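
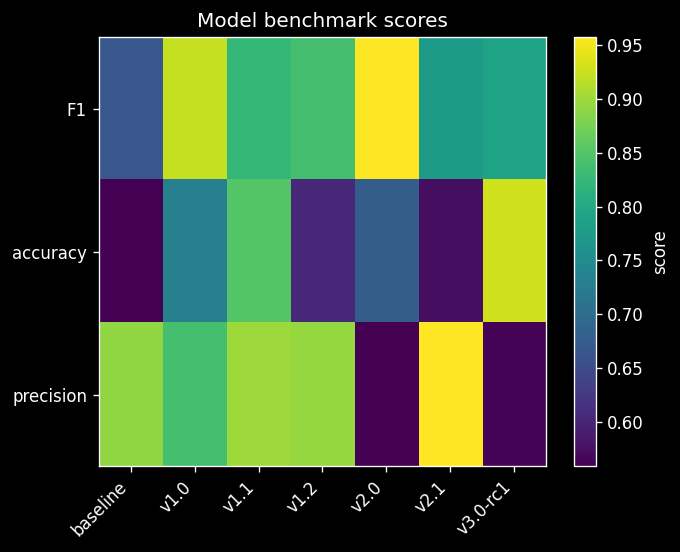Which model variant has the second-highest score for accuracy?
Top 3 for accuracy: v3.0-rc1 ≈ 0.95, v1.1 ≈ 0.85, v1.0 ≈ 0.75.

v1.1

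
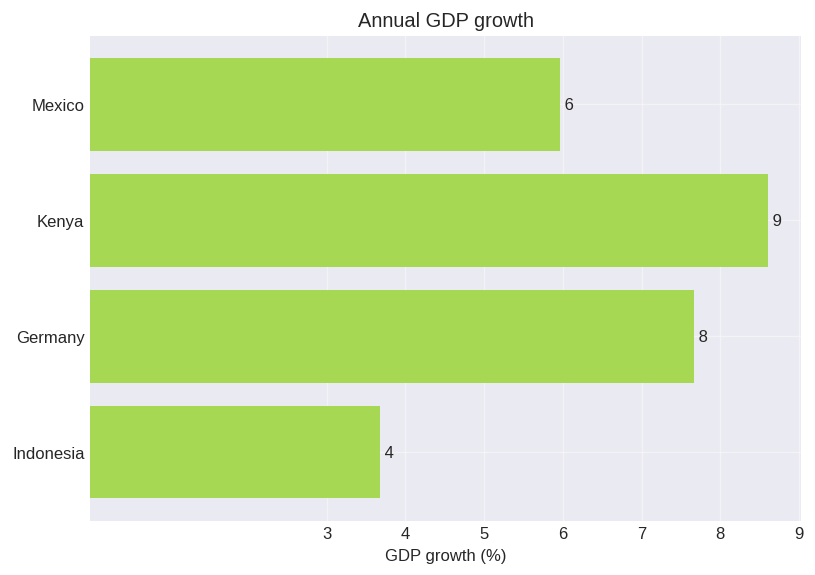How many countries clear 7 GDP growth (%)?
2

Above 7: Kenya, Germany.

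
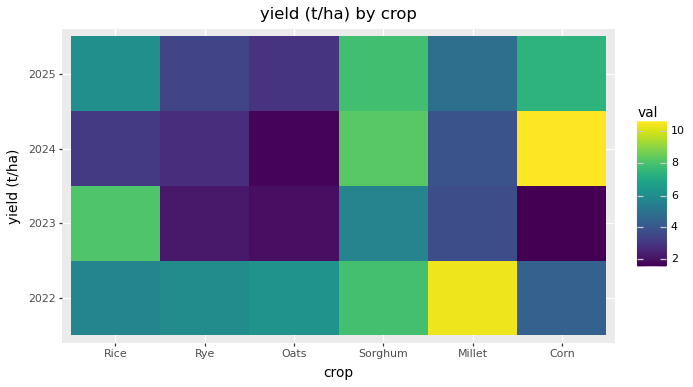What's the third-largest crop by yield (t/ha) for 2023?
Millet

Top 4 for 2023: Rice ≈ 8, Sorghum ≈ 6, Millet ≈ 4, Rye ≈ 2.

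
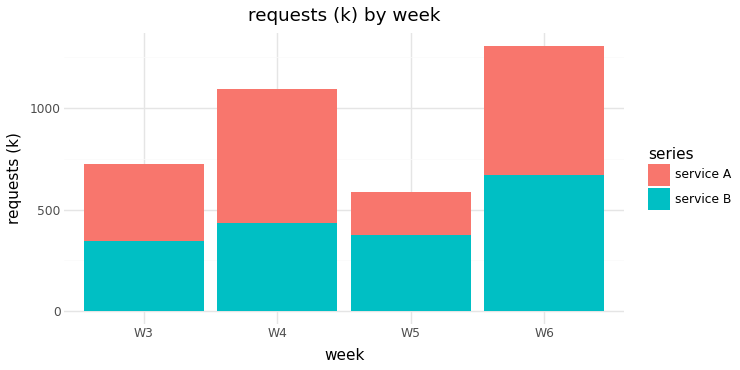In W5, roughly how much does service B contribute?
≈ 400

service B top ≈ 400, bottom ≈ 0; segment ≈ 400.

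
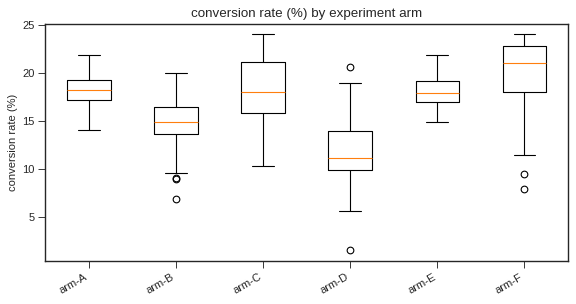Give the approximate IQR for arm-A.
Q3 ≈ 19, Q1 ≈ 17; IQR ≈ 2.

≈ 2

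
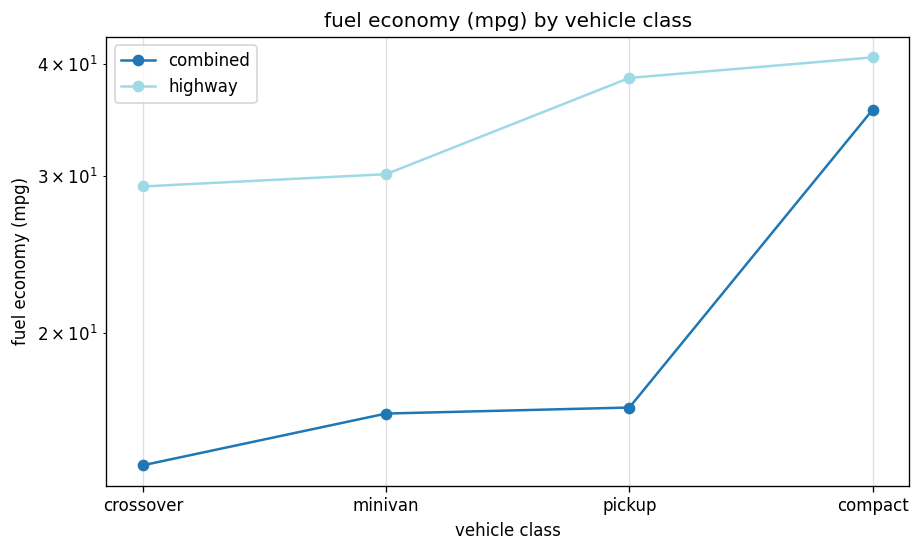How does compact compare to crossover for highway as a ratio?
≈ 1.33×

compact ≈ 40, crossover ≈ 30; 40/30 ≈ 1.33.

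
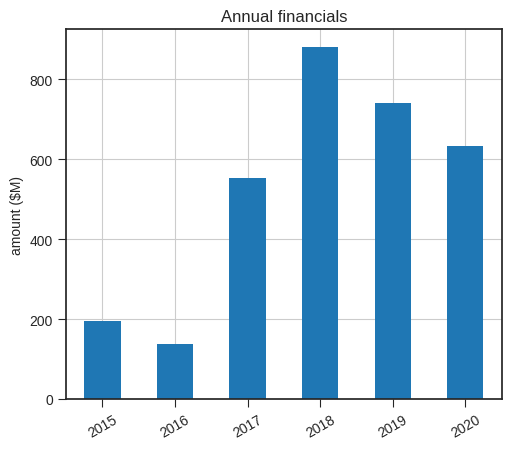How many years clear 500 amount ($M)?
4

Above 500: 2017, 2018, 2019, 2020.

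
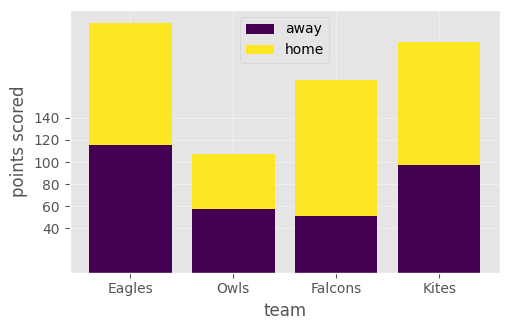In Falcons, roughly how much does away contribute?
away top ≈ 60, bottom ≈ 0; segment ≈ 60.

≈ 60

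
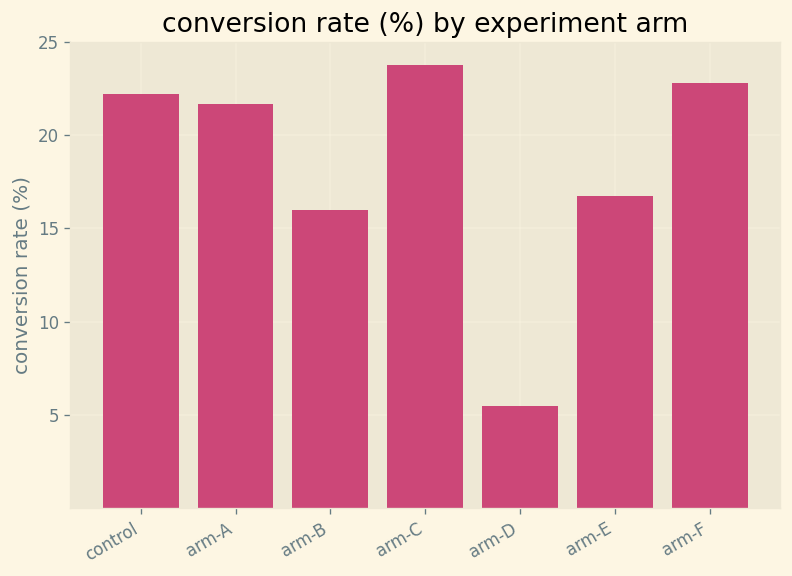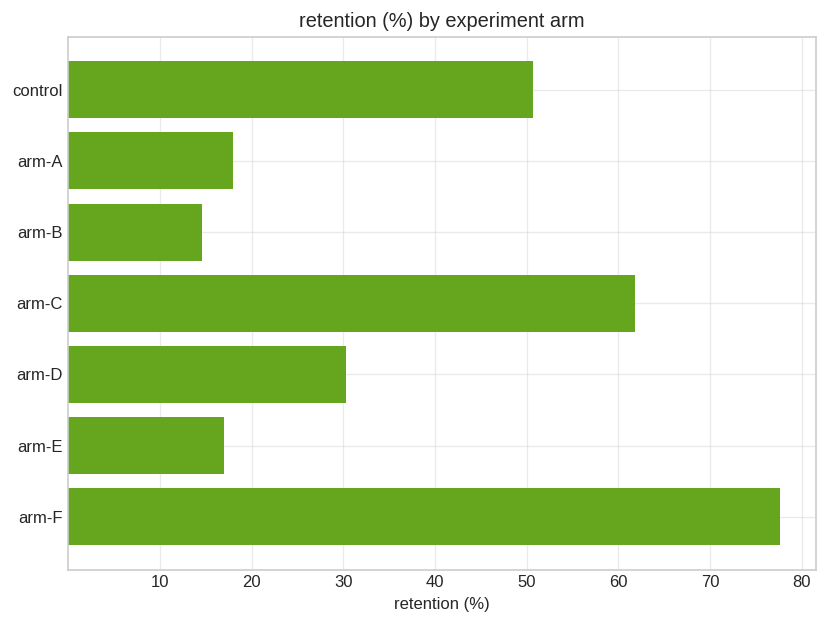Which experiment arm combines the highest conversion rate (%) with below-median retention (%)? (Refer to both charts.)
arm-A

Chart 2 median retention (%) ≈ 30; below-median experiment arms: arm-A, arm-B, arm-E. Among those, arm-A has the highest conversion rate (%) (≈ 20).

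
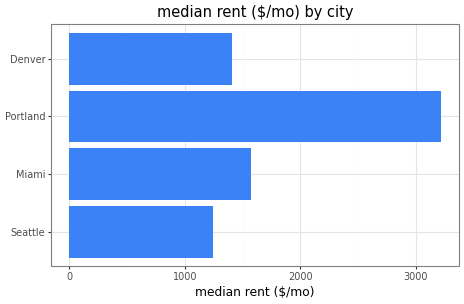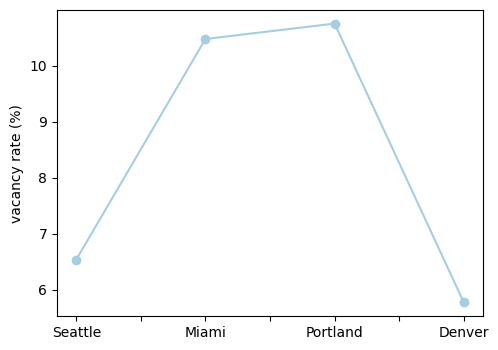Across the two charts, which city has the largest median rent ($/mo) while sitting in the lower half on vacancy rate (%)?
Chart 2 median vacancy rate (%) ≈ 9; below-median cities: Seattle, Denver. Among those, Denver has the highest median rent ($/mo) (≈ 1500).

Denver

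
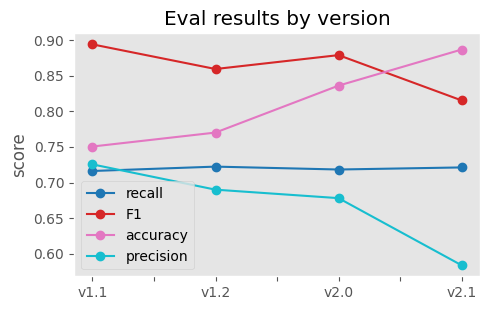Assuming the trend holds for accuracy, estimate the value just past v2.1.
≈ 0.975

Last three: 0.75, 0.85, 0.90 → slope ≈ 0.075/step → next ≈ 0.975.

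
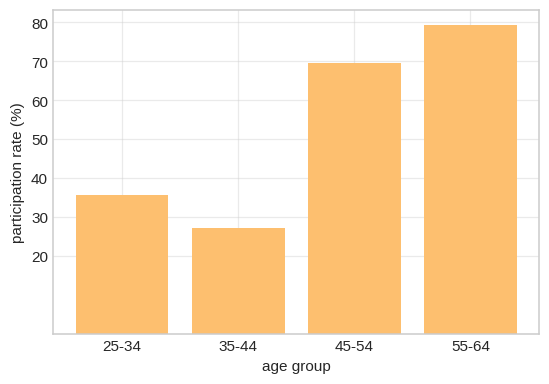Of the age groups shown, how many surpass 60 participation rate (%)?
2

Above 60: 45-54, 55-64.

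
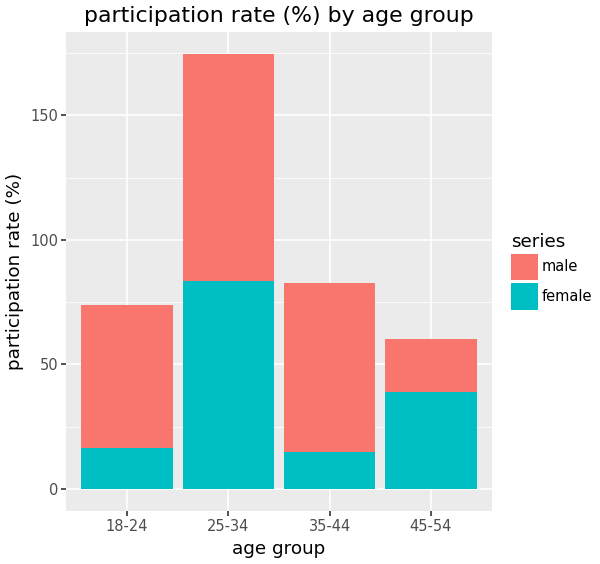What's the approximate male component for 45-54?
≈ 20

male top ≈ 60, bottom ≈ 40; segment ≈ 20.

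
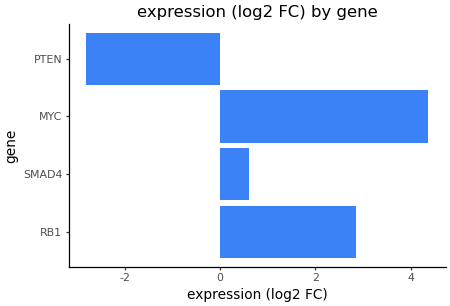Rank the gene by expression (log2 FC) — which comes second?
RB1

Top 3: MYC ≈ 4, RB1 ≈ 3, SMAD4 ≈ 1.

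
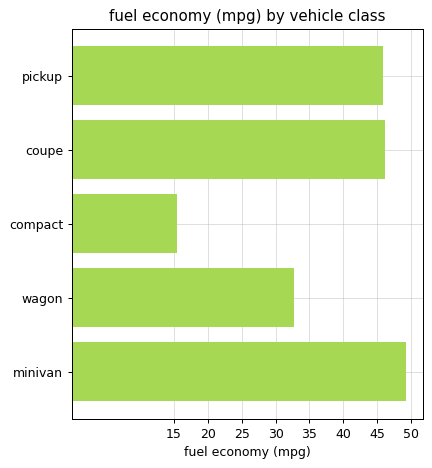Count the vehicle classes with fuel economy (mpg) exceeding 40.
3

Above 40: pickup, coupe, minivan.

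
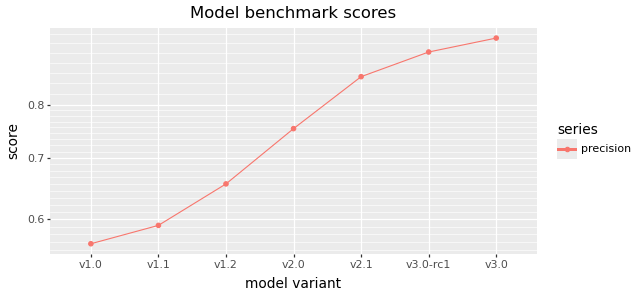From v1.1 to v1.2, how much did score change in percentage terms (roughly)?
v1.1 ≈ 0.60, v1.2 ≈ 0.65; (0.65 − 0.60) / 0.60 ≈ +8.3%.

≈ +8.3%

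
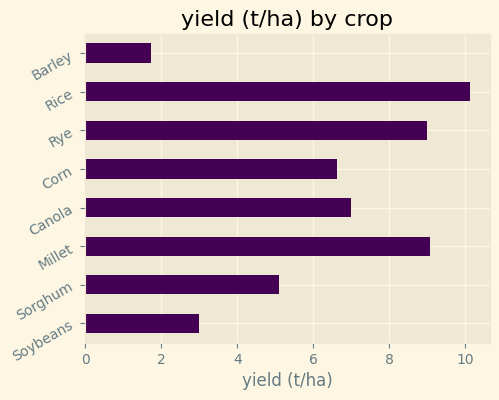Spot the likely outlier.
Barley ≈ 2; the rest sit between ≈ 3 and ≈ 10.

Barley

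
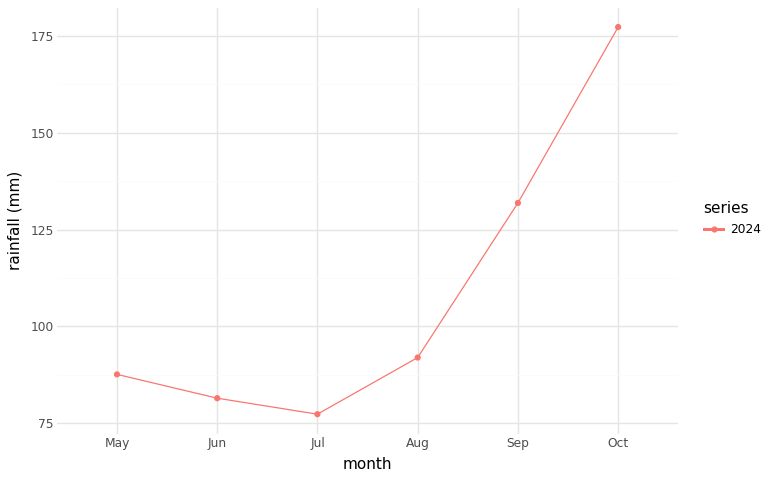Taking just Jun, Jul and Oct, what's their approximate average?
≈ 113

(80 + 80 + 180) / 3 ≈ 113.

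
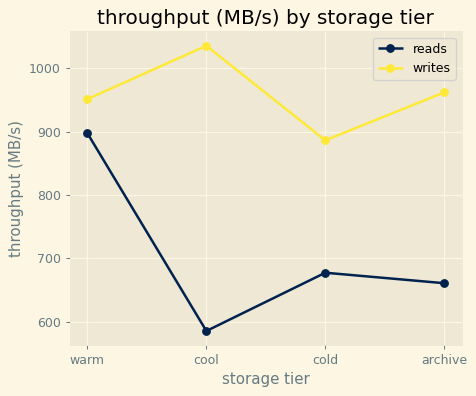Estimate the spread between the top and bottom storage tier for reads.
Max warm ≈ 900, min cool ≈ 600; range ≈ 300.

≈ 300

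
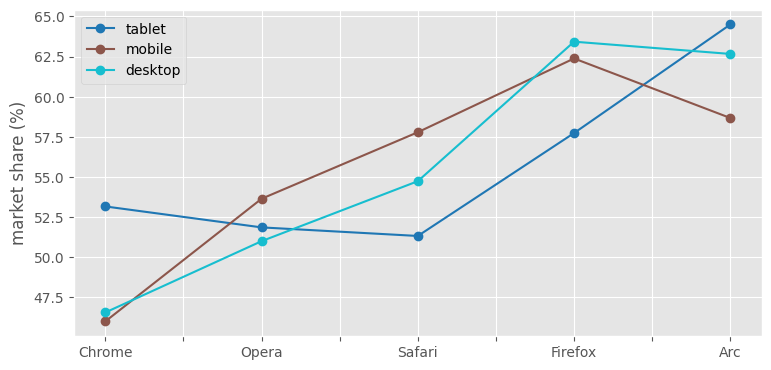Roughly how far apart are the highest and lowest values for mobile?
Max Firefox ≈ 62, min Chrome ≈ 46; range ≈ 16.

≈ 16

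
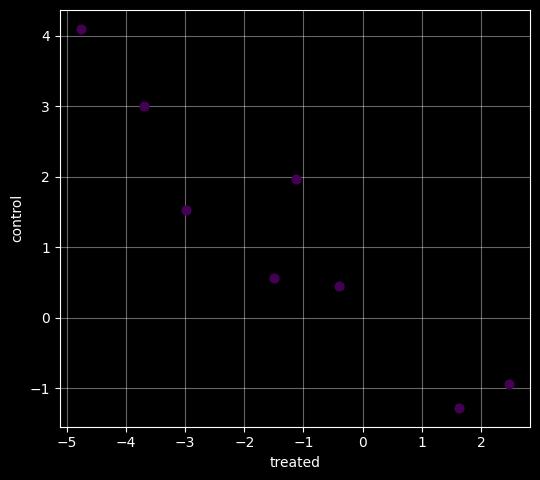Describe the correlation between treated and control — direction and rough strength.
negative, strong

Points are negatively correlated; strong (|r| ≈ 0.9).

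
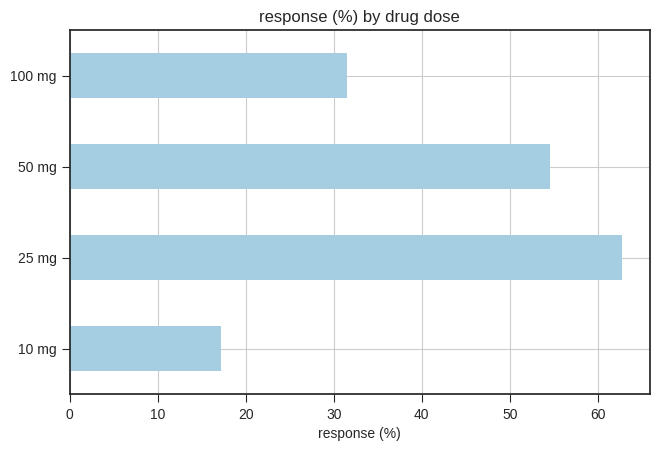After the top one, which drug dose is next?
50 mg

Top 3: 25 mg ≈ 60, 50 mg ≈ 50, 100 mg ≈ 30.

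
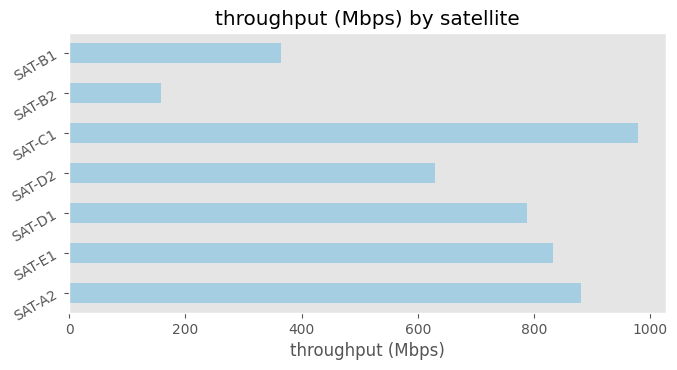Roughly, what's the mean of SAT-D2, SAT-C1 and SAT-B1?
(600 + 1000 + 400) / 3 ≈ 667.

≈ 667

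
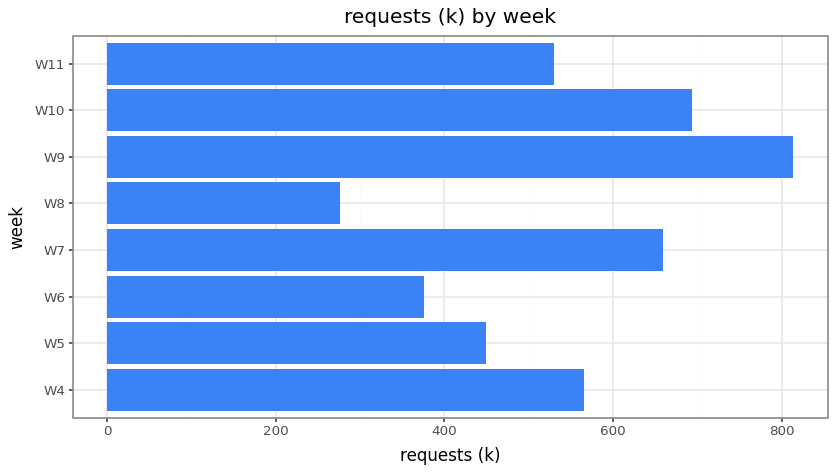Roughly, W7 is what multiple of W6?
W7 ≈ 700, W6 ≈ 400; 700/400 ≈ 1.75.

≈ 1.75×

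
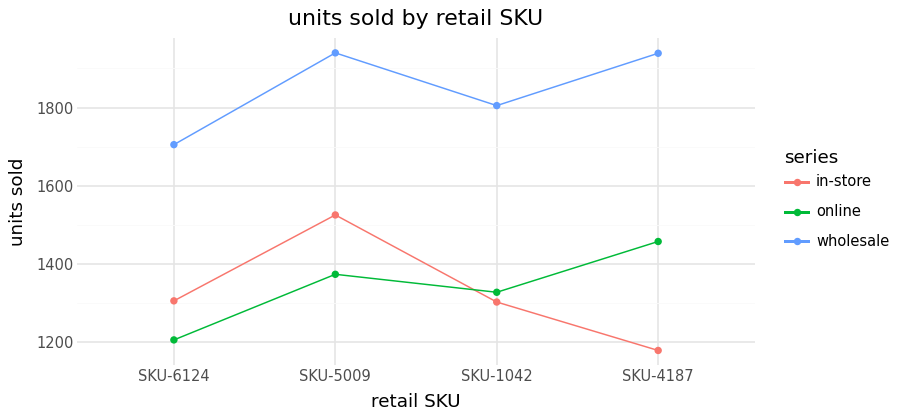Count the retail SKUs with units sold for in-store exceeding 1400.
Above 1400: SKU-5009.

1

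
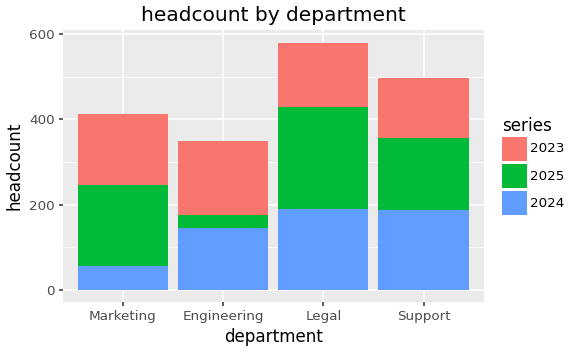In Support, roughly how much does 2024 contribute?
≈ 200

2024 top ≈ 200, bottom ≈ 0; segment ≈ 200.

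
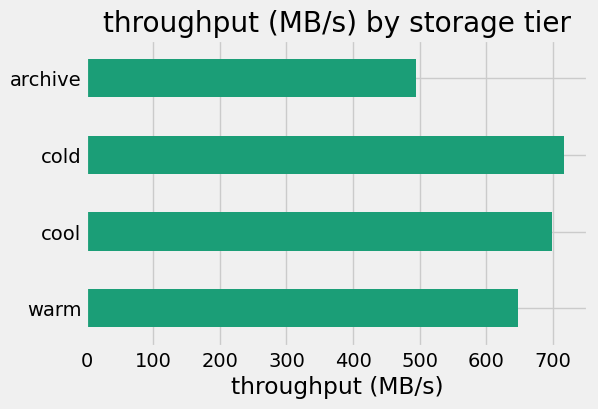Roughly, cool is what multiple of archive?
≈ 1.4×

cool ≈ 700, archive ≈ 500; 700/500 ≈ 1.4.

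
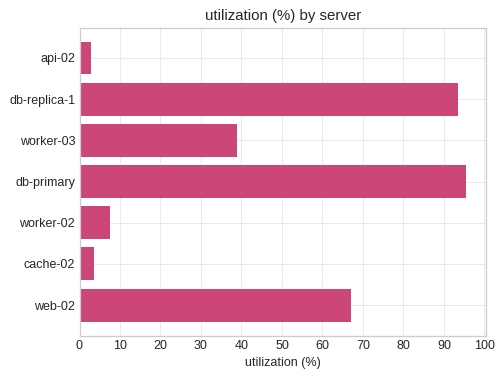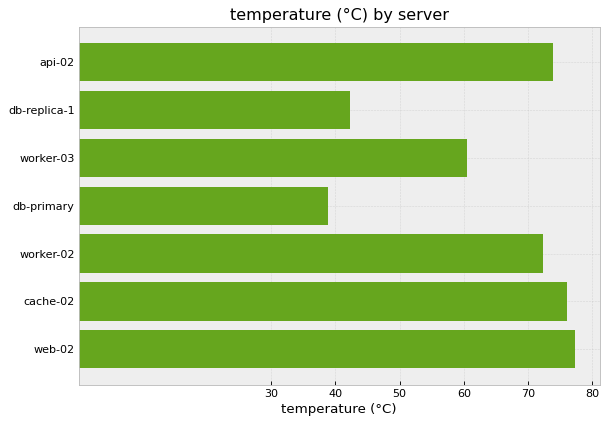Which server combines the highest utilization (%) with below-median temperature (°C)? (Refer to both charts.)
db-primary

Chart 2 median temperature (°C) ≈ 70; below-median servers: db-replica-1, worker-03, db-primary. Among those, db-primary has the highest utilization (%) (≈ 100).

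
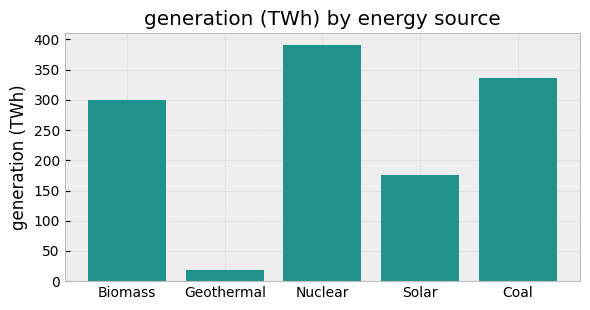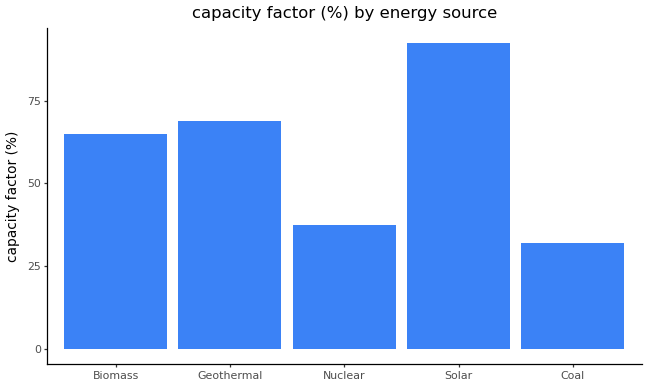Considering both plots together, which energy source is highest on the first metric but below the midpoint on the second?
Chart 2 median capacity factor (%) ≈ 60; below-median energy sources: Nuclear, Coal. Among those, Nuclear has the highest generation (TWh) (≈ 400).

Nuclear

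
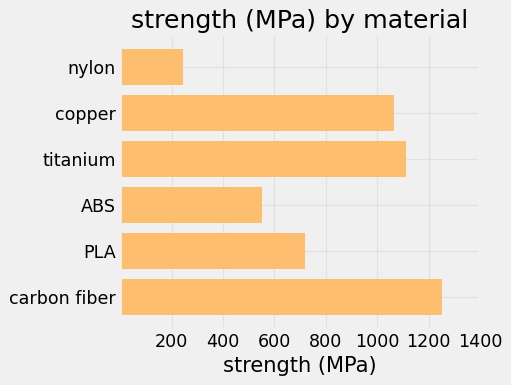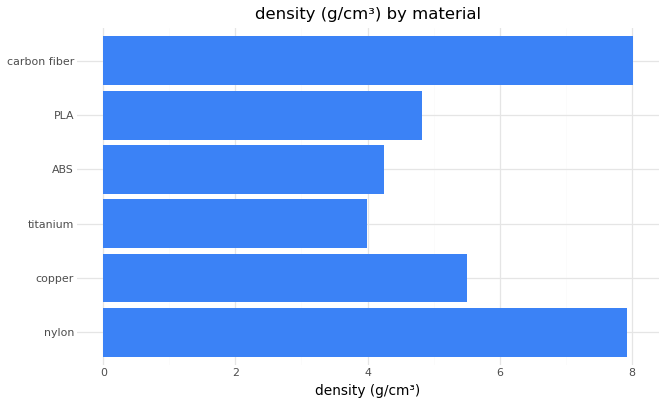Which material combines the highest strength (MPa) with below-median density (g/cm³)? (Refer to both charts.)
Chart 2 median density (g/cm³) ≈ 5; below-median materials: titanium, ABS, PLA. Among those, titanium has the highest strength (MPa) (≈ 1200).

titanium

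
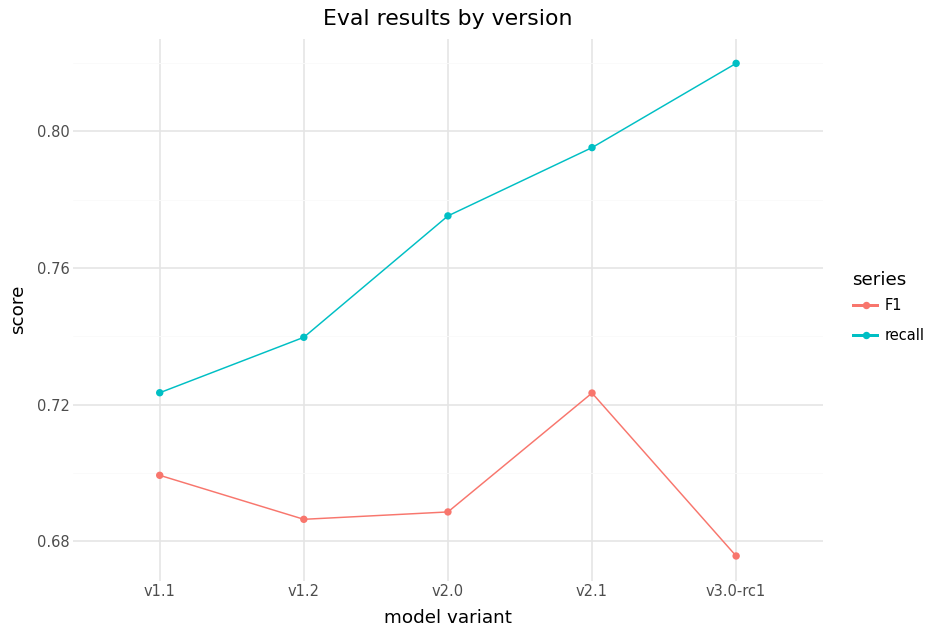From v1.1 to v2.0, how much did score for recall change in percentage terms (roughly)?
≈ +8.3%

v1.1 ≈ 0.72, v2.0 ≈ 0.78; (0.78 − 0.72) / 0.72 ≈ +8.3%.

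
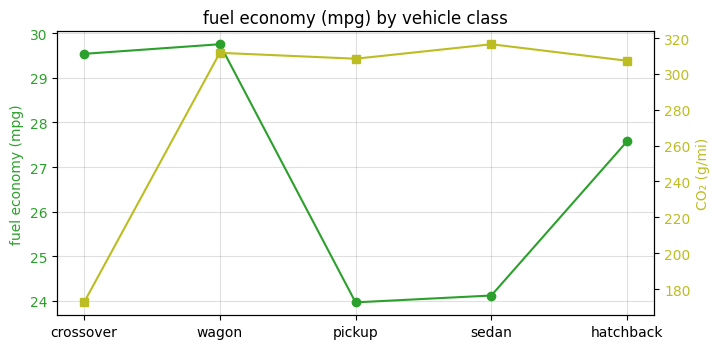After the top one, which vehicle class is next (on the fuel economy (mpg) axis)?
crossover

Top 3 (on the fuel economy (mpg) axis): wagon ≈ 30.0, crossover ≈ 29.5, hatchback ≈ 27.5.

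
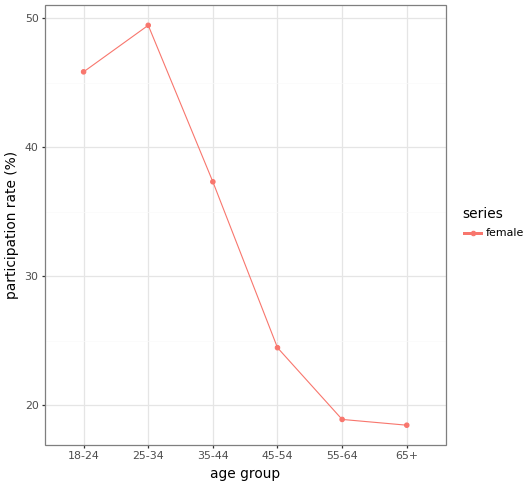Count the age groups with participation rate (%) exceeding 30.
3

Above 30: 18-24, 25-34, 35-44.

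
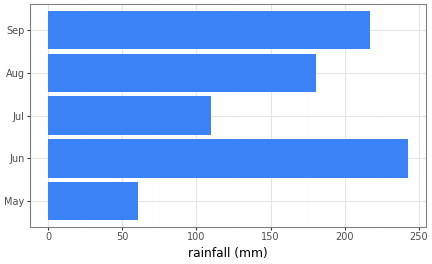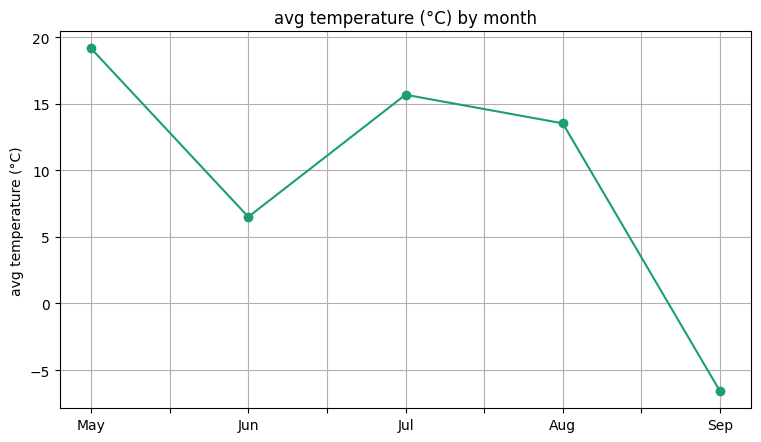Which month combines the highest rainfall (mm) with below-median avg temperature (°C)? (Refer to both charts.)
Chart 2 median avg temperature (°C) ≈ 14; below-median months: Jun, Sep. Among those, Jun has the highest rainfall (mm) (≈ 250).

Jun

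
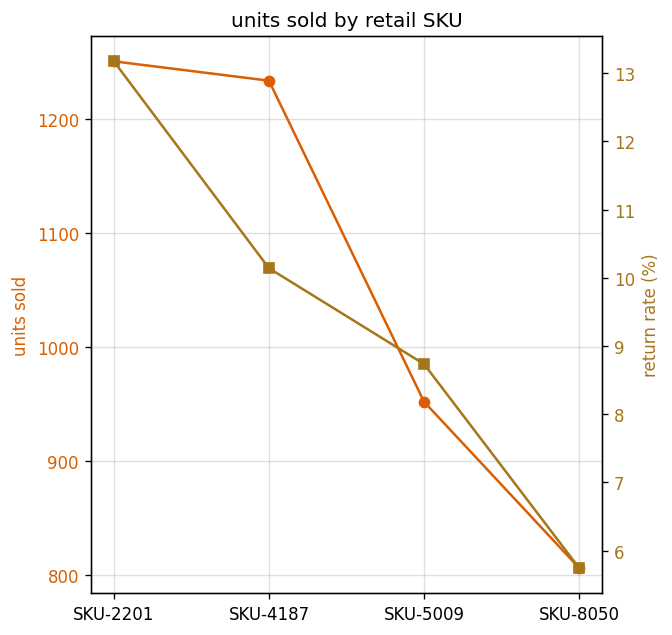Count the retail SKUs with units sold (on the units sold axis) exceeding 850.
3

Above 850: SKU-2201, SKU-4187, SKU-5009.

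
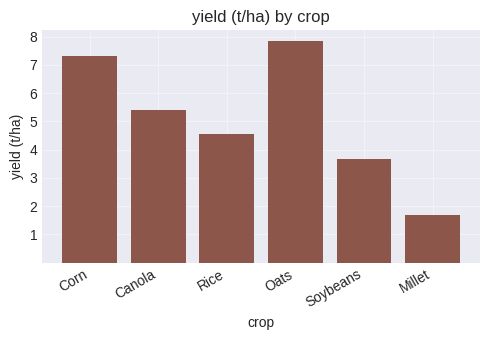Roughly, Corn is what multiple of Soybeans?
Corn ≈ 7, Soybeans ≈ 4; 7/4 ≈ 1.75.

≈ 1.75×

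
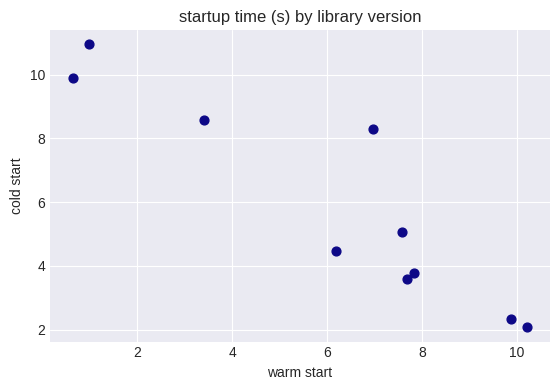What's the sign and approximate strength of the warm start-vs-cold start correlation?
Points are negatively correlated; strong (|r| ≈ 0.9).

negative, strong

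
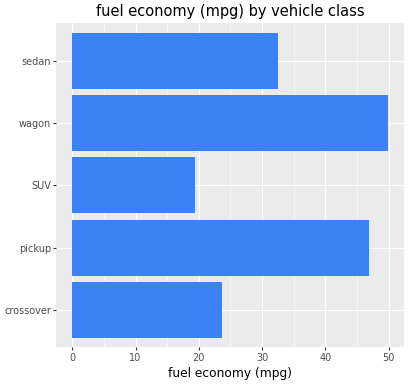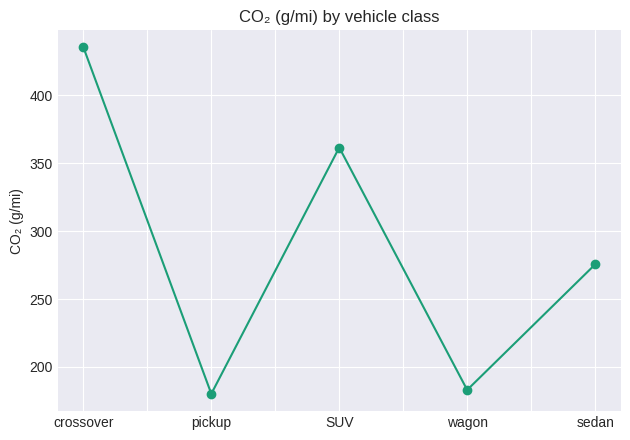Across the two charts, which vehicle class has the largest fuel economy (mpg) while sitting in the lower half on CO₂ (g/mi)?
Chart 2 median CO₂ (g/mi) ≈ 300; below-median vehicle classes: pickup, wagon. Among those, wagon has the highest fuel economy (mpg) (≈ 50).

wagon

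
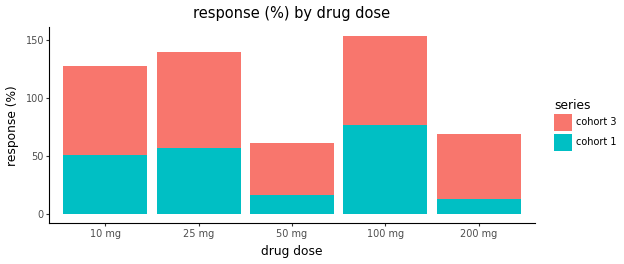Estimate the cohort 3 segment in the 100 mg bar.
cohort 3 top ≈ 160, bottom ≈ 80; segment ≈ 80.

≈ 80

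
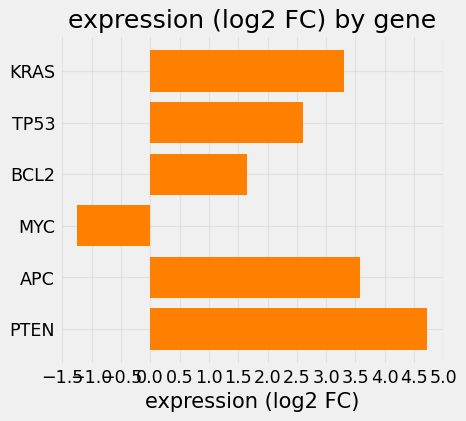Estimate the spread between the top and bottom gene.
Max PTEN ≈ 4.5, min MYC ≈ -1.0; range ≈ 5.5.

≈ 5.5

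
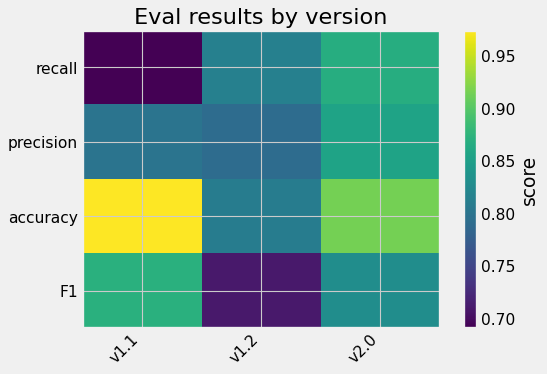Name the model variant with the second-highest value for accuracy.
Top 3 for accuracy: v1.1 ≈ 0.95, v2.0 ≈ 0.90, v1.2 ≈ 0.80.

v2.0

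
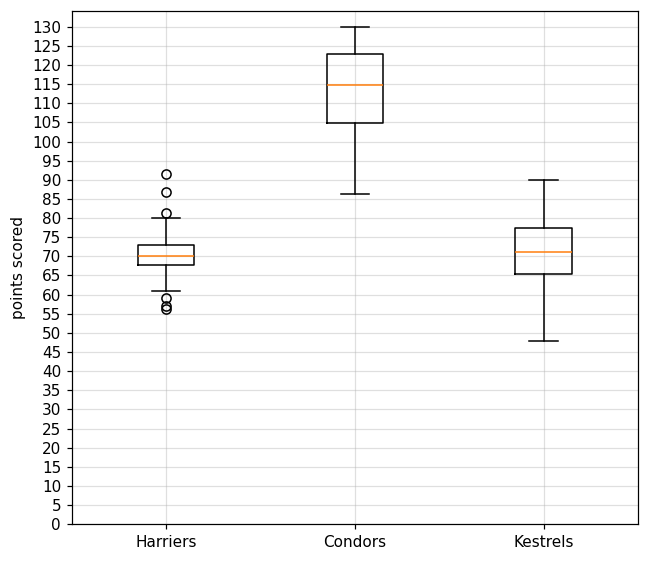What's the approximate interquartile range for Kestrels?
Q3 ≈ 75, Q1 ≈ 65; IQR ≈ 10.

≈ 10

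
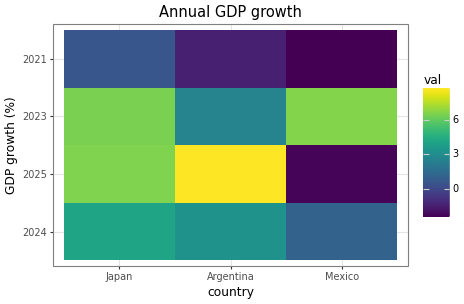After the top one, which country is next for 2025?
Japan

Top 3 for 2025: Argentina ≈ 9, Japan ≈ 7, Mexico ≈ -2.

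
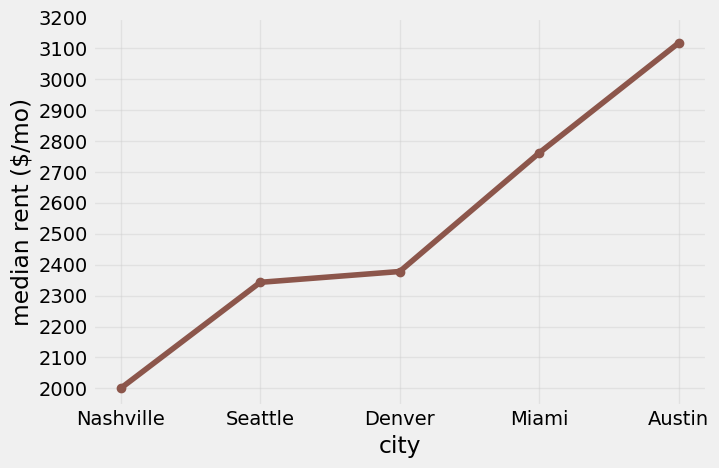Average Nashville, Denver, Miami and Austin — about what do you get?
(2000 + 2400 + 2800 + 3100) / 4 ≈ 2575.

≈ 2575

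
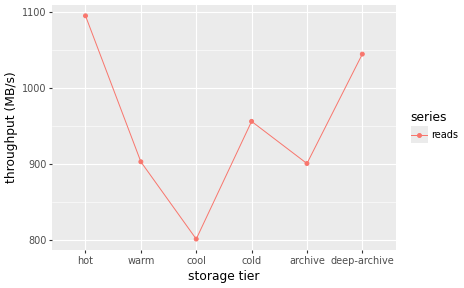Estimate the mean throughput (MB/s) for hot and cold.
(1100 + 950) / 2 ≈ 1025.

≈ 1025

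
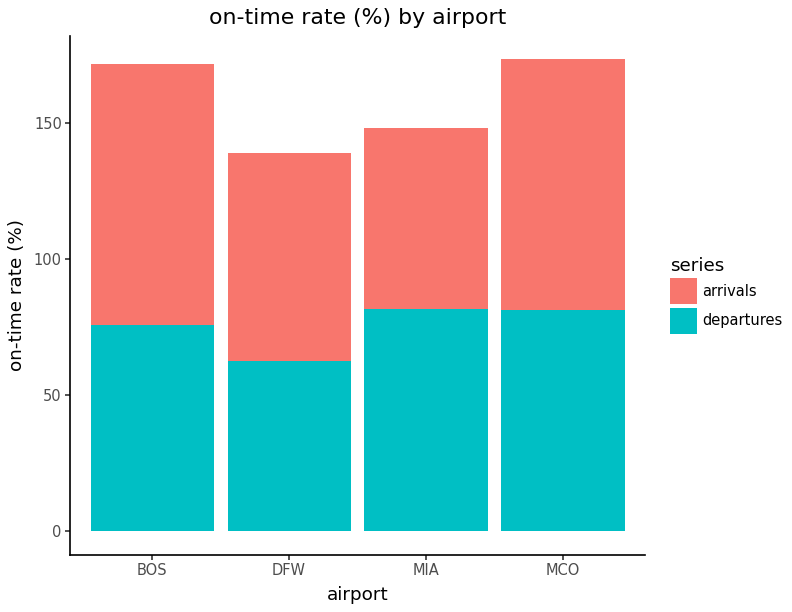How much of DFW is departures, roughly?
≈ 60

departures top ≈ 60, bottom ≈ 0; segment ≈ 60.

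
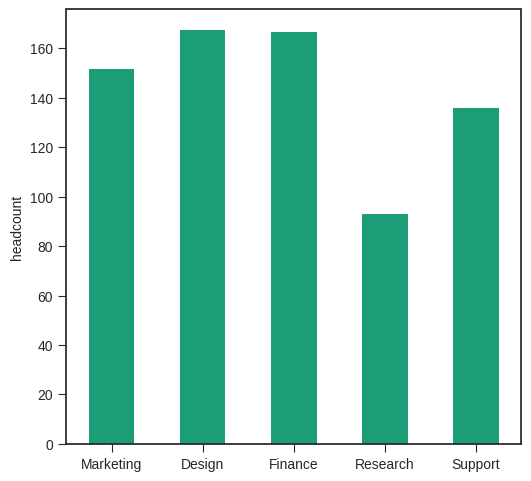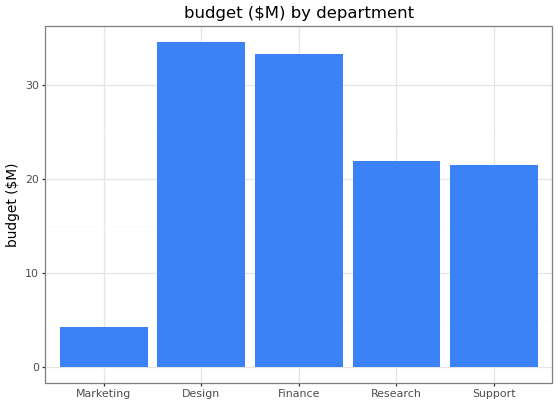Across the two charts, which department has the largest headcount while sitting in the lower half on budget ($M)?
Marketing

Chart 2 median budget ($M) ≈ 20; below-median departments: Marketing, Support. Among those, Marketing has the highest headcount (≈ 160).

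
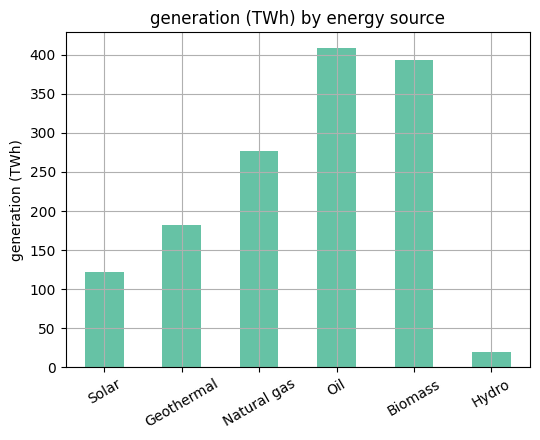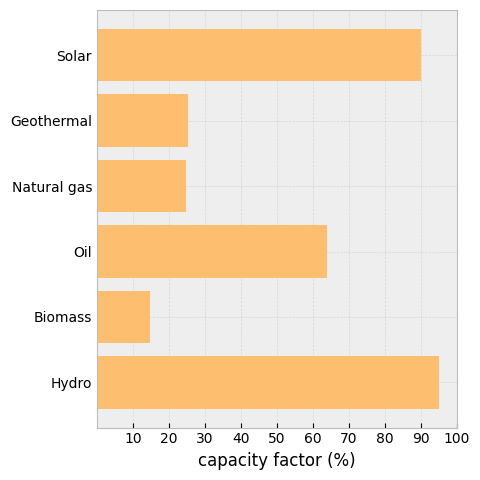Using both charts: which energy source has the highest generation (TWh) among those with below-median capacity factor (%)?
Biomass

Chart 2 median capacity factor (%) ≈ 40; below-median energy sources: Geothermal, Natural gas, Biomass. Among those, Biomass has the highest generation (TWh) (≈ 400).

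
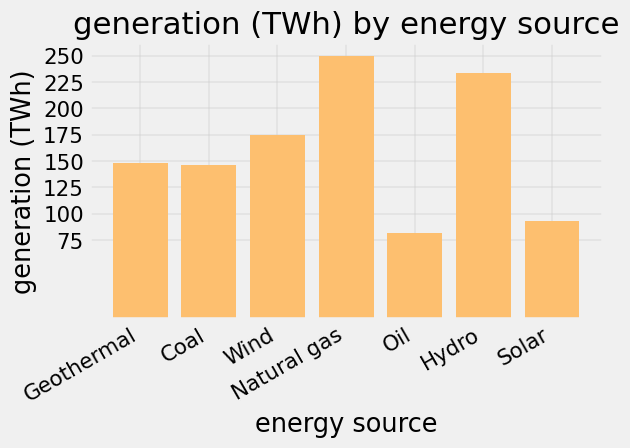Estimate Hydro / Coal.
≈ 1.5×

Hydro ≈ 225, Coal ≈ 150; 225/150 ≈ 1.5.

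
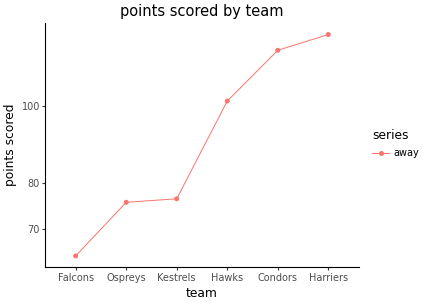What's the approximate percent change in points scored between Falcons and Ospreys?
Falcons ≈ 65, Ospreys ≈ 75; (75 − 65) / 65 ≈ +15.4%.

≈ +15.4%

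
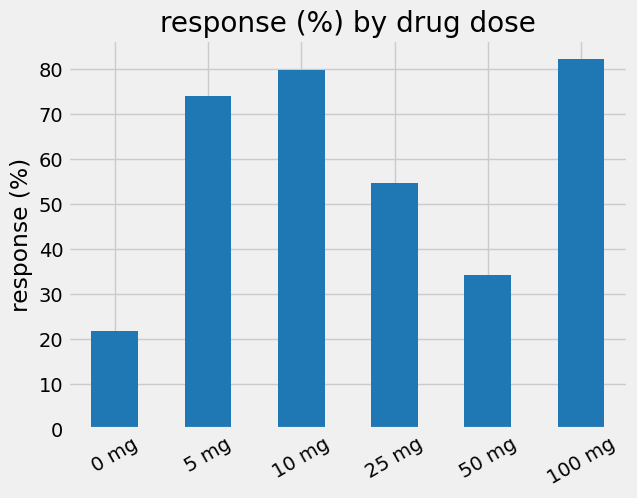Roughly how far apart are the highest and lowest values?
≈ 60

Max 100 mg ≈ 80, min 0 mg ≈ 20; range ≈ 60.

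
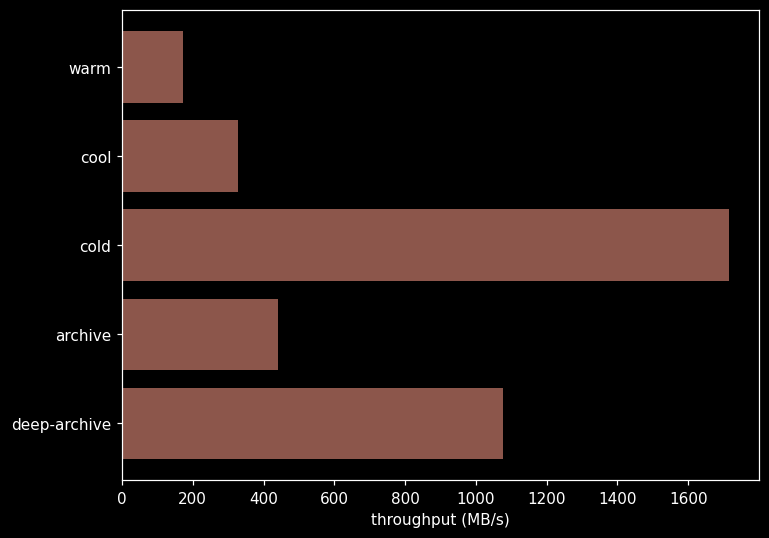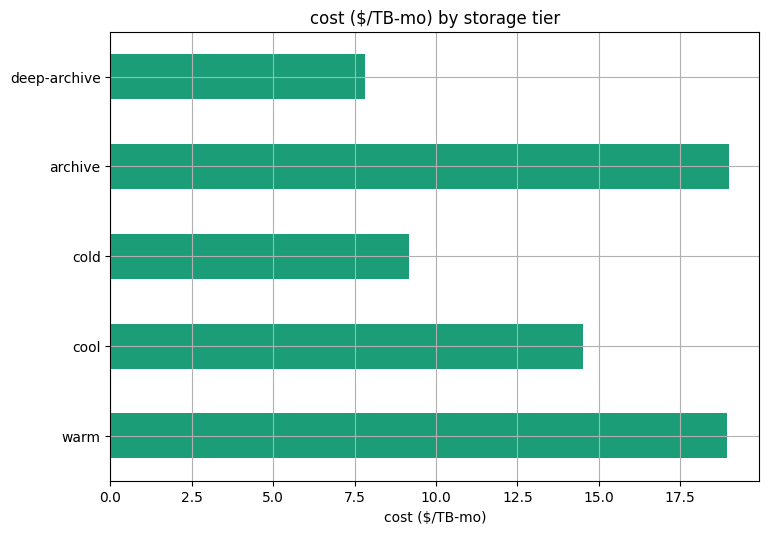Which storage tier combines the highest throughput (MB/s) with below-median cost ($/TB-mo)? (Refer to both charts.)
Chart 2 median cost ($/TB-mo) ≈ 14; below-median storage tiers: cold, deep-archive. Among those, cold has the highest throughput (MB/s) (≈ 1800).

cold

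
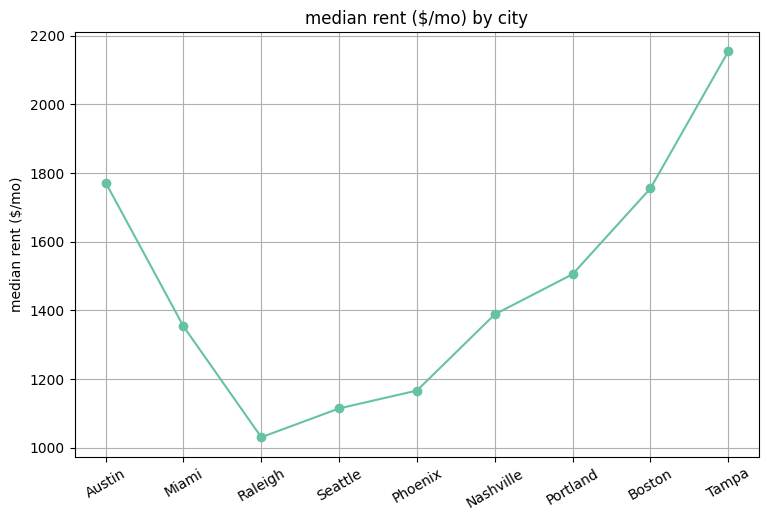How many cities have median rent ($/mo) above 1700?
3

Above 1700: Austin, Boston, Tampa.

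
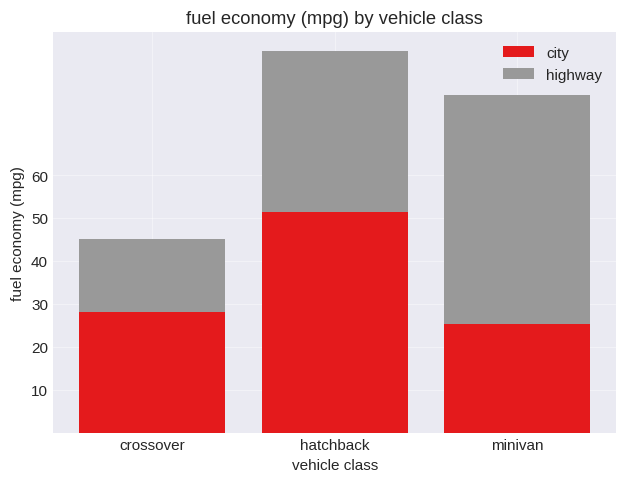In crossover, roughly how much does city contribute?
≈ 30

city top ≈ 30, bottom ≈ 0; segment ≈ 30.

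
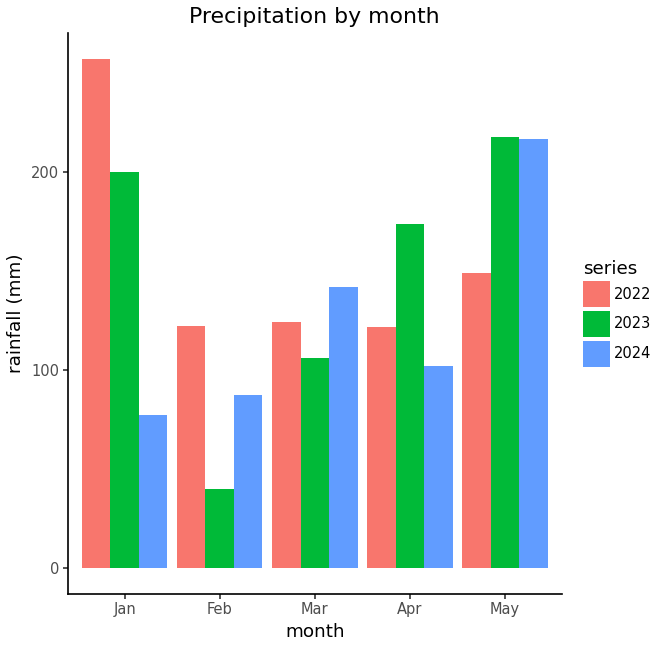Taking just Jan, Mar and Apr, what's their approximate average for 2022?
≈ 167

(250 + 125 + 125) / 3 ≈ 167.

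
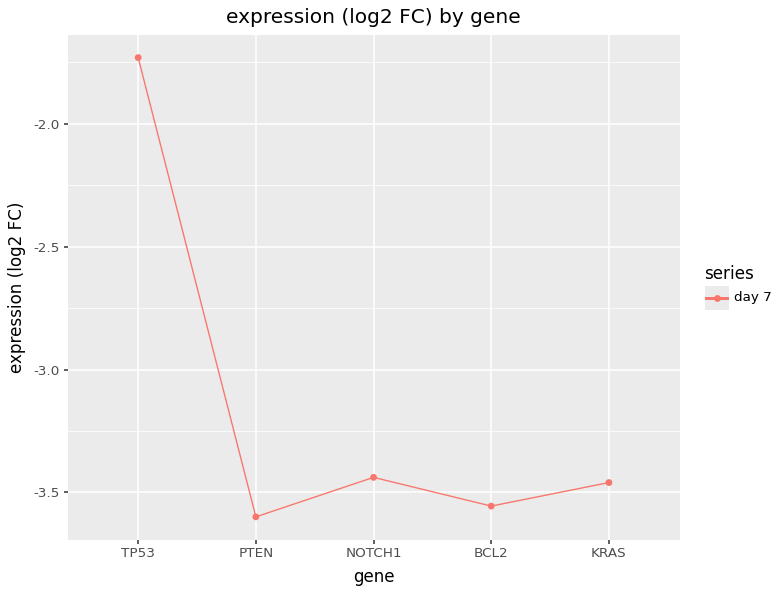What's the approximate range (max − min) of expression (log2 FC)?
≈ 1.8

Max TP53 ≈ -1.8, min PTEN ≈ -3.6; range ≈ 1.8.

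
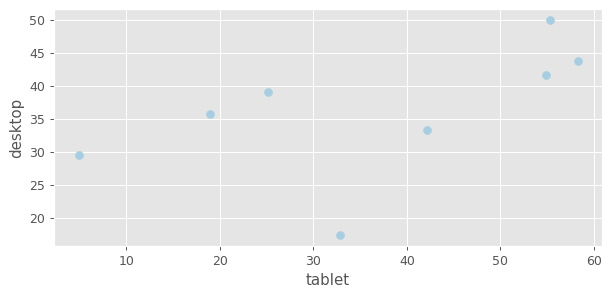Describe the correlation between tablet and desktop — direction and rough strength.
positive, moderate

Points are positively correlated; moderate (|r| ≈ 0.6).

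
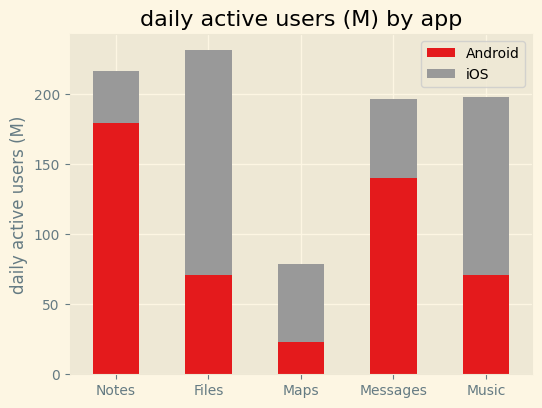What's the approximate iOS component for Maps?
≈ 60

iOS top ≈ 80, bottom ≈ 20; segment ≈ 60.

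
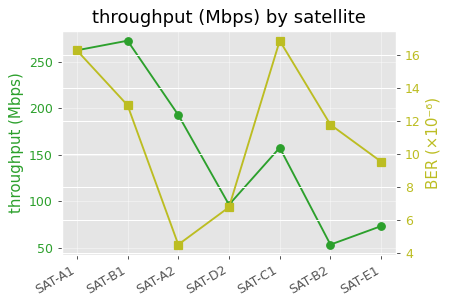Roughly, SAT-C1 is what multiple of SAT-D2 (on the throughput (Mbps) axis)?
SAT-C1 ≈ 160, SAT-D2 ≈ 100; 160/100 ≈ 1.6.

≈ 1.6×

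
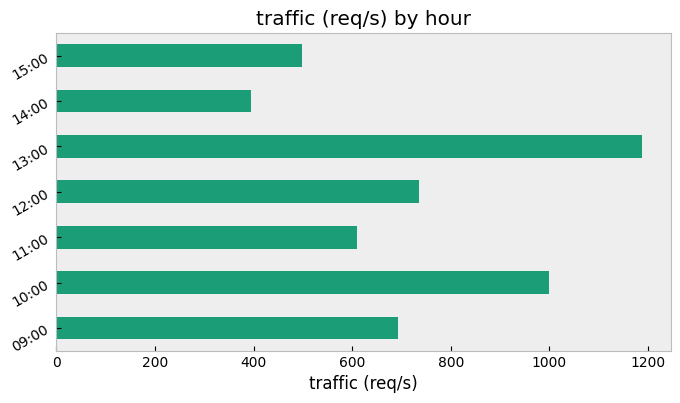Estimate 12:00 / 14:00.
12:00 ≈ 700, 14:00 ≈ 400; 700/400 ≈ 1.75.

≈ 1.75×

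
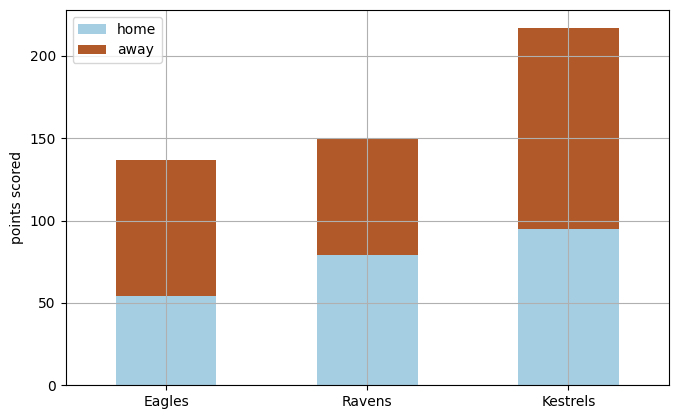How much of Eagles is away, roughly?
away top ≈ 140, bottom ≈ 60; segment ≈ 80.

≈ 80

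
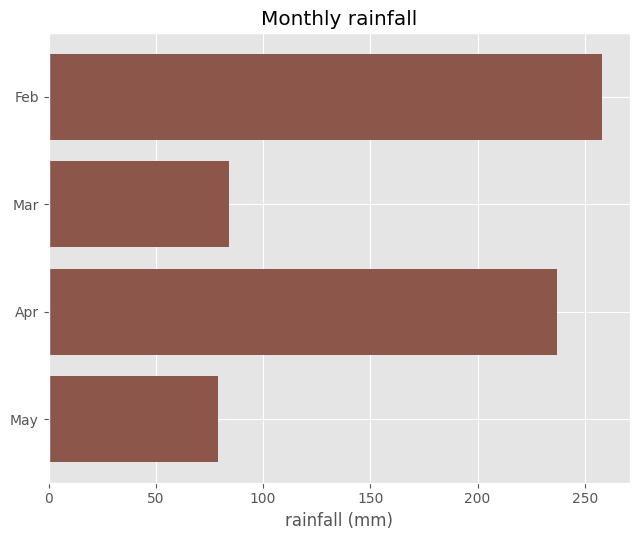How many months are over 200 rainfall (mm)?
2

Above 200: Feb, Apr.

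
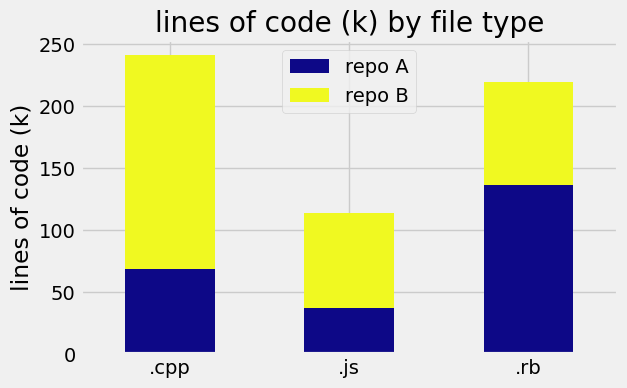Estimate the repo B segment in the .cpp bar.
repo B top ≈ 250, bottom ≈ 75; segment ≈ 175.

≈ 175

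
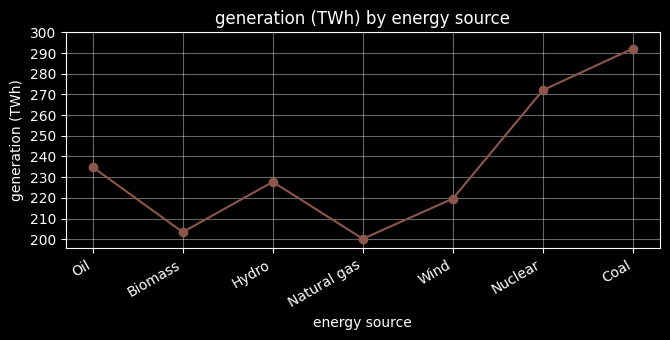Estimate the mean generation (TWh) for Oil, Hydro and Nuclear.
≈ 243

(230 + 230 + 270) / 3 ≈ 243.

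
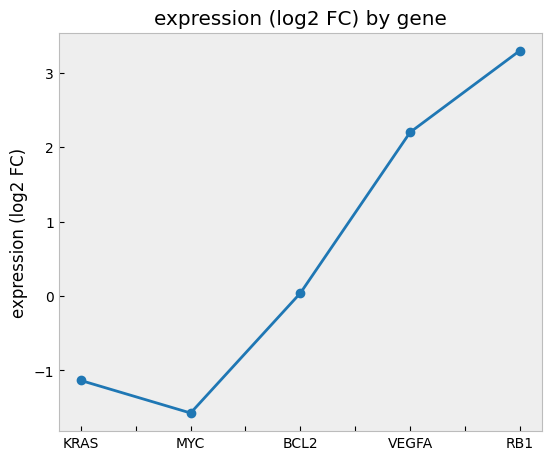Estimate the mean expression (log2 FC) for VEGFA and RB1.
≈ 2.75

(2.0 + 3.5) / 2 ≈ 2.75.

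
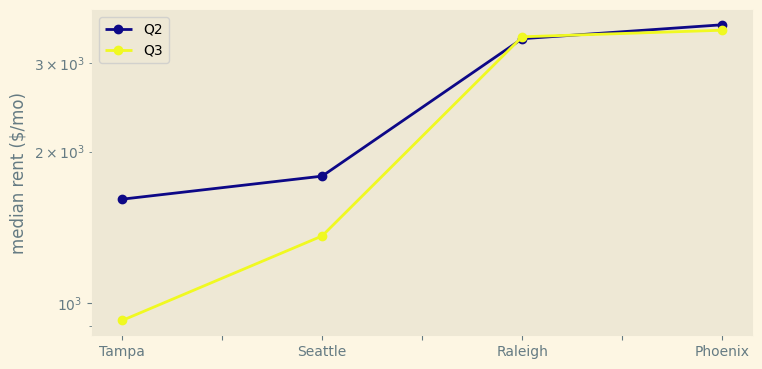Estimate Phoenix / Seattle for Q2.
Phoenix ≈ 3500, Seattle ≈ 2000; 3500/2000 ≈ 1.75.

≈ 1.75×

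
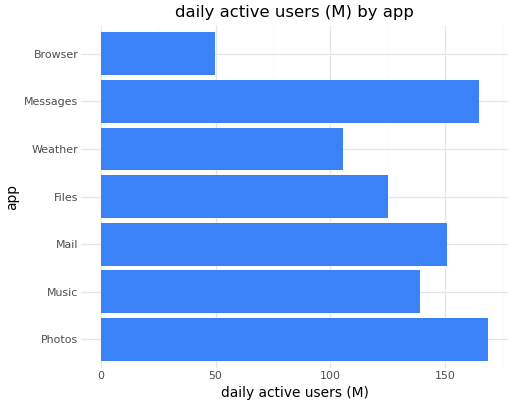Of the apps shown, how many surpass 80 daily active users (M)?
6

Above 80: Photos, Music, Mail, Files, Weather, Messages.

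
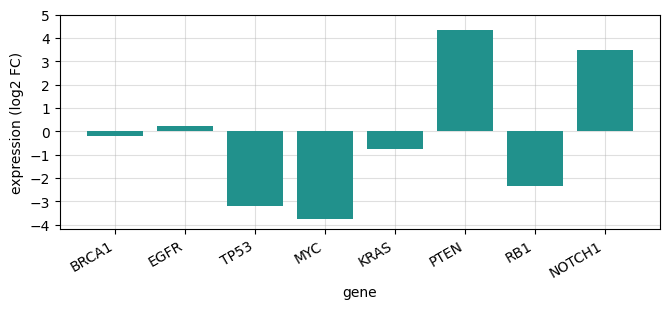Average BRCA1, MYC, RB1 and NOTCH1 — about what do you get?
(0 + -4 + -2 + 3) / 4 ≈ -1.

≈ -1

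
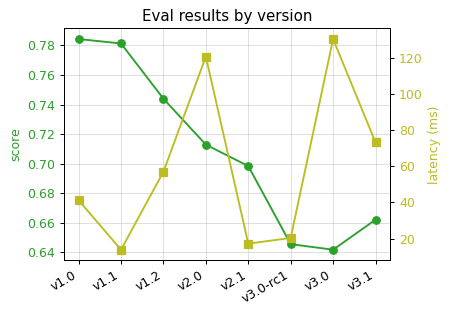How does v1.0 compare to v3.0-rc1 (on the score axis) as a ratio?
v1.0 ≈ 0.78, v3.0-rc1 ≈ 0.64; 0.78/0.64 ≈ 1.22.

≈ 1.22×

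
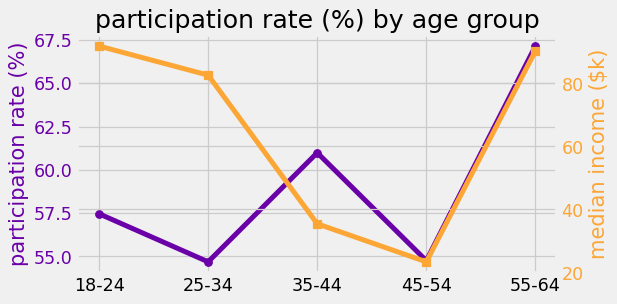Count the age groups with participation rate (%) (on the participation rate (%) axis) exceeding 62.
Above 62: 55-64.

1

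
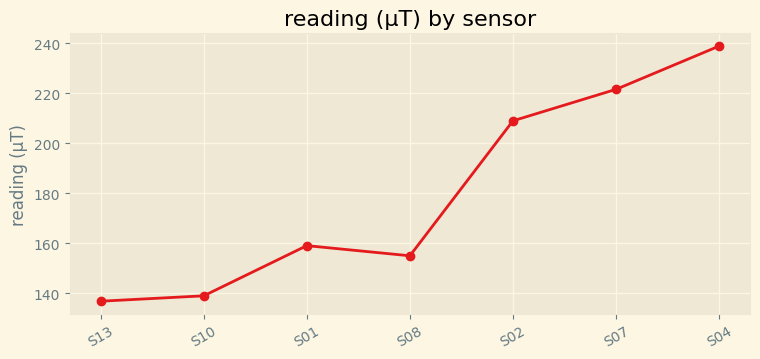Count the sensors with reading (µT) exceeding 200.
Above 200: S02, S07, S04.

3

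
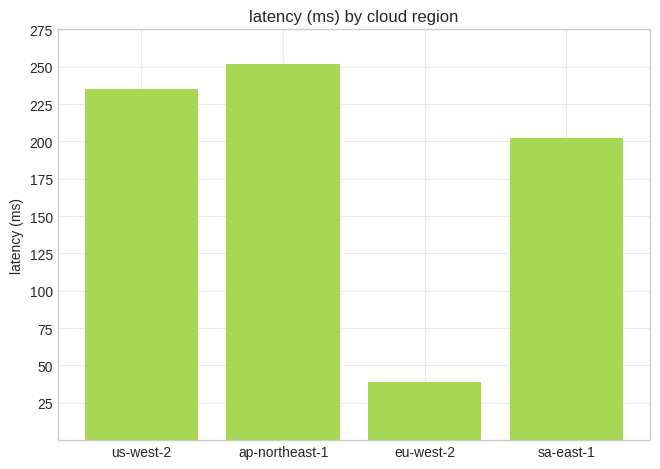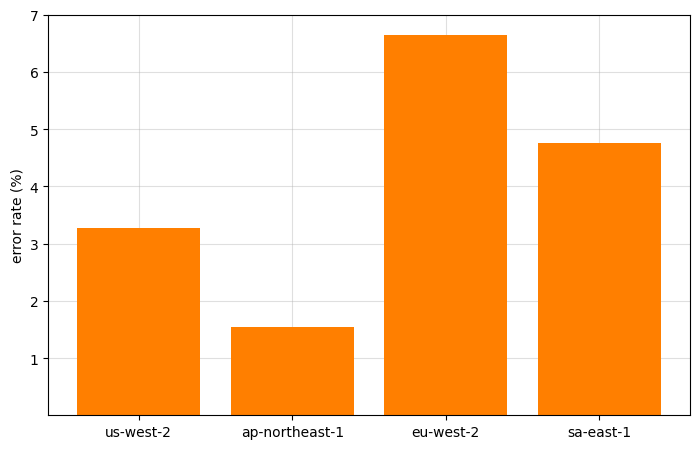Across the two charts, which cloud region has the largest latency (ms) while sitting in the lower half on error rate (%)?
Chart 2 median error rate (%) ≈ 4; below-median cloud regions: us-west-2, ap-northeast-1. Among those, ap-northeast-1 has the highest latency (ms) (≈ 250).

ap-northeast-1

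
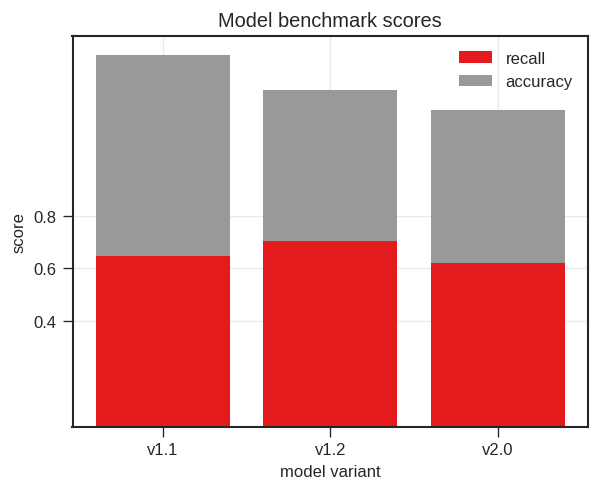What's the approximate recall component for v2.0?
recall top ≈ 0.6, bottom ≈ 0.0; segment ≈ 0.6.

≈ 0.6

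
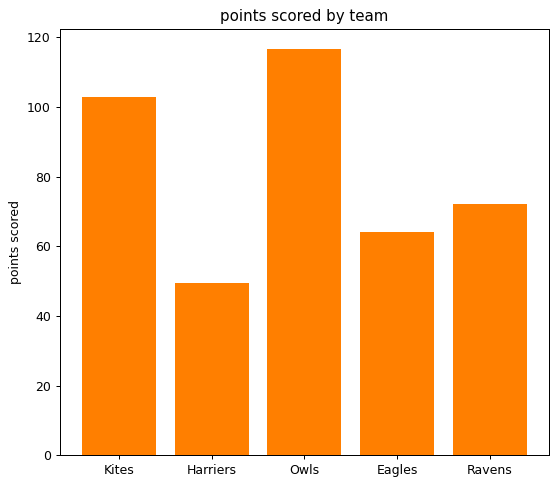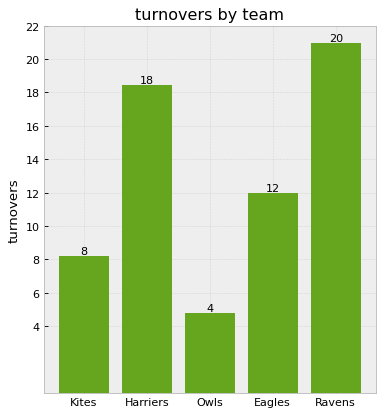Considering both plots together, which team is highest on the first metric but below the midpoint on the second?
Chart 2 median turnovers ≈ 12; below-median teams: Kites, Owls. Among those, Owls has the highest points scored (≈ 120).

Owls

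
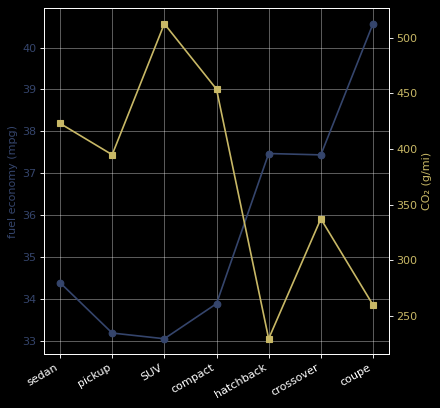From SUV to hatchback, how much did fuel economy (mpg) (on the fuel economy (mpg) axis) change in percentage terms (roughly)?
≈ +12.1%

SUV ≈ 33, hatchback ≈ 37; (37 − 33) / 33 ≈ +12.1%.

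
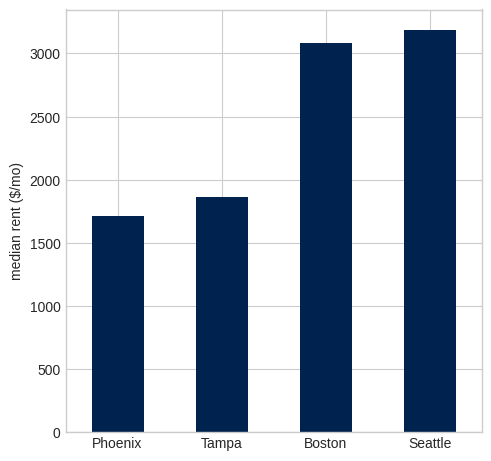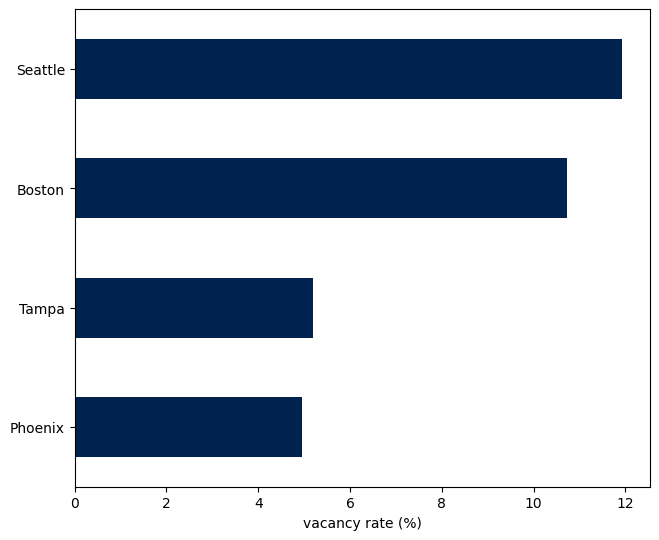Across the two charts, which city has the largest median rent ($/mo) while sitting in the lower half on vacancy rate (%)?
Chart 2 median vacancy rate (%) ≈ 8; below-median cities: Phoenix, Tampa. Among those, Tampa has the highest median rent ($/mo) (≈ 2000).

Tampa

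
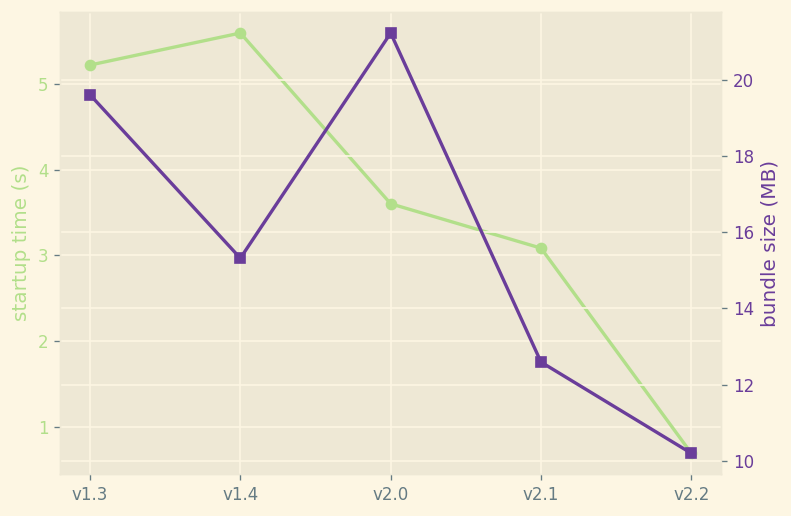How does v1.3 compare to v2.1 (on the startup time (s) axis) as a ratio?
≈ 1.67×

v1.3 ≈ 5.0, v2.1 ≈ 3.0; 5.0/3.0 ≈ 1.67.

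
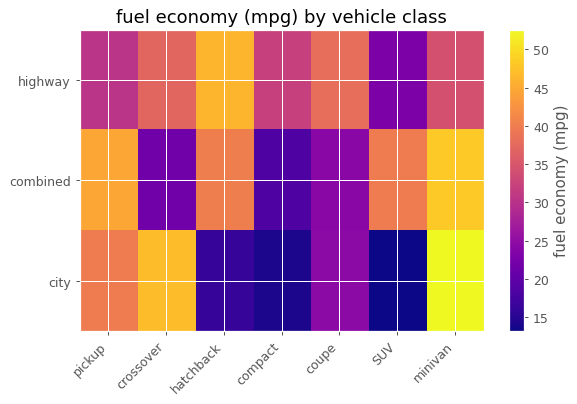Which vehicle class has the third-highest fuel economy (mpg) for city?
pickup

Top 4 for city: minivan ≈ 55, crossover ≈ 45, pickup ≈ 40, coupe ≈ 25.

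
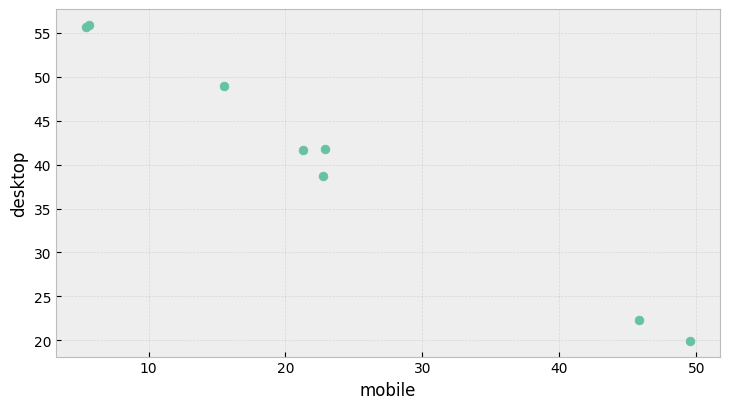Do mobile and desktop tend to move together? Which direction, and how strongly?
negative, strong

Points are negatively correlated; strong (|r| ≈ 1.0).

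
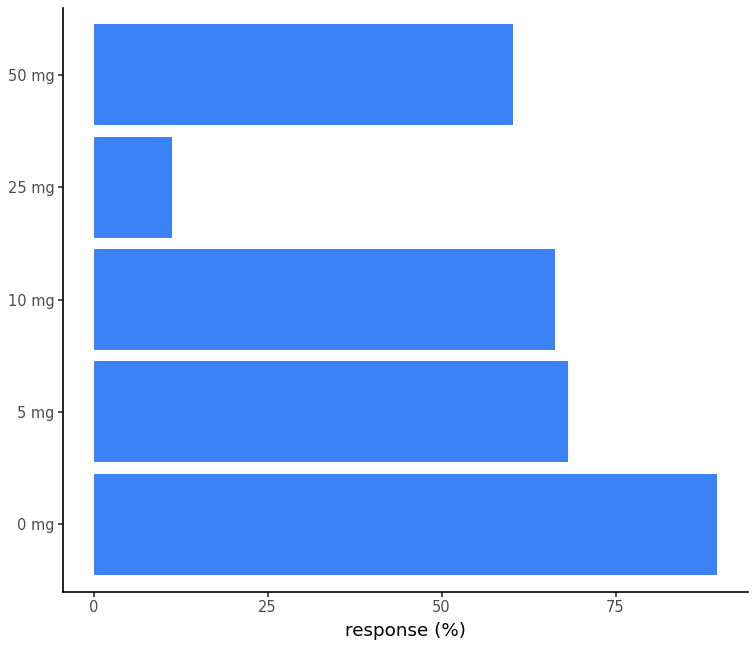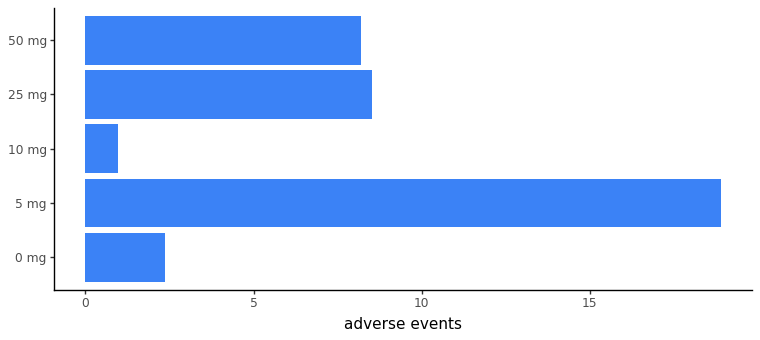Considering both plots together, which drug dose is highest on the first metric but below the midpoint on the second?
Chart 2 median adverse events ≈ 8; below-median drug doses: 0 mg, 10 mg. Among those, 0 mg has the highest response (%) (≈ 90).

0 mg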